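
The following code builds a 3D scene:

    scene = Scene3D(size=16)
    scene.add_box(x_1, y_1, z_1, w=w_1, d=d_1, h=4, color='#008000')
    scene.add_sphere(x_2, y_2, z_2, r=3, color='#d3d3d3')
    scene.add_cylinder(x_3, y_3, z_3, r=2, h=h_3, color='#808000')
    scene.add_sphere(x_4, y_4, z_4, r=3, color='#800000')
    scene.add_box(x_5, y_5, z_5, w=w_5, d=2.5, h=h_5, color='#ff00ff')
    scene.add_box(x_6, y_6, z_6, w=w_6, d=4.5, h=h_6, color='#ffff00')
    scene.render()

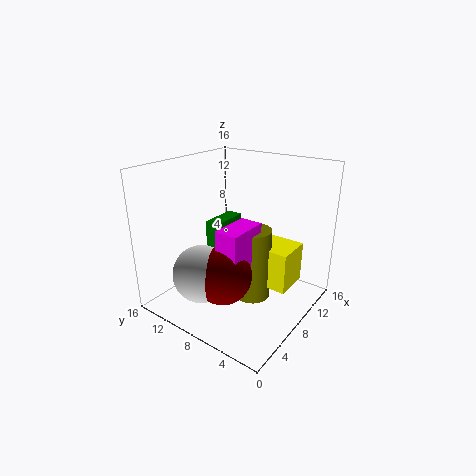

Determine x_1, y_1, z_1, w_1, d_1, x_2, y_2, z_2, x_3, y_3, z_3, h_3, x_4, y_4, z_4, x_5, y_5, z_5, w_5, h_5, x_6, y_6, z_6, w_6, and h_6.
x_1 = 10.5, y_1 = 13, z_1 = 3.5, w_1 = 5, d_1 = 2, x_2 = 3, y_2 = 9, z_2 = 5.5, x_3 = 8, y_3 = 6, z_3 = 1.5, h_3 = 8, x_4 = 4, y_4 = 7, z_4 = 5.5, x_5 = 3.5, y_5 = 5, z_5 = 5, w_5 = 4.5, h_5 = 5.5, x_6 = 8, y_6 = 2, z_6 = 3, w_6 = 4, h_6 = 4.5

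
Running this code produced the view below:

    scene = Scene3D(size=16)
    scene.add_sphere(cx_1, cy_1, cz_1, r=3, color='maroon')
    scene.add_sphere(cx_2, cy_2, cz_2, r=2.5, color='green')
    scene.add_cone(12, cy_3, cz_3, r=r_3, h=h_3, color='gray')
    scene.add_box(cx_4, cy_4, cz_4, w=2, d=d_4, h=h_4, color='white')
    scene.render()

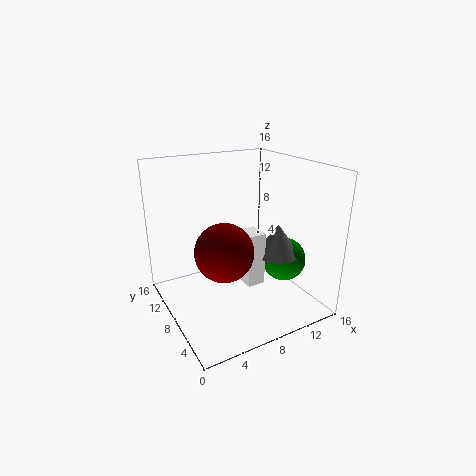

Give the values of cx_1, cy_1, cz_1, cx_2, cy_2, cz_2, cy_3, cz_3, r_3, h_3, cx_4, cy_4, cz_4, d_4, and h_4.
cx_1 = 5
cy_1 = 5.5
cz_1 = 8
cx_2 = 13
cy_2 = 6
cz_2 = 5
cy_3 = 6
cz_3 = 6
r_3 = 2.5
h_3 = 3.5
cx_4 = 8
cy_4 = 5.5
cz_4 = 3
d_4 = 2.5
h_4 = 6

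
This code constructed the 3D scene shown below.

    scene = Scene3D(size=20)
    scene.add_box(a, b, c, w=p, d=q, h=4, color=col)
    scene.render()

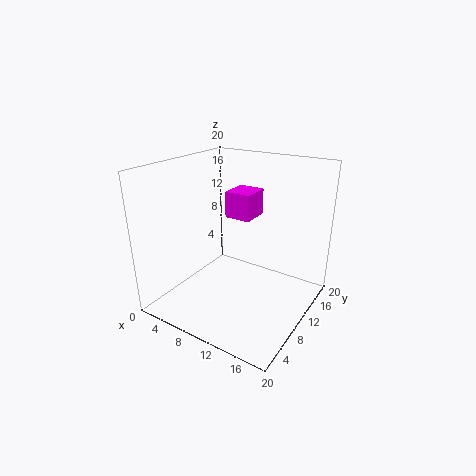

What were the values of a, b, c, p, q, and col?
a = 5.5
b = 13.5
c = 11
p = 4
q = 4.5
col = 'magenta'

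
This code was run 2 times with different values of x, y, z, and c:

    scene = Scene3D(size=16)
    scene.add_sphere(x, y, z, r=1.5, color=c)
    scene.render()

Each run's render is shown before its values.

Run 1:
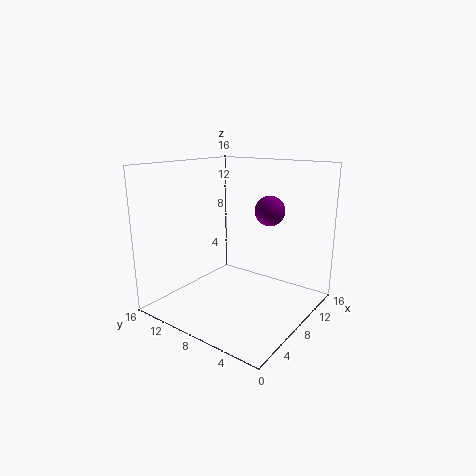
x = 7.5
y = 3.75
z = 11.75
c = 'purple'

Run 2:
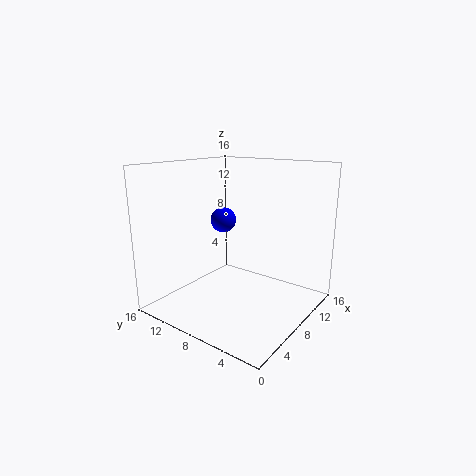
x = 9.5
y = 11.25
z = 9.25
c = 'blue'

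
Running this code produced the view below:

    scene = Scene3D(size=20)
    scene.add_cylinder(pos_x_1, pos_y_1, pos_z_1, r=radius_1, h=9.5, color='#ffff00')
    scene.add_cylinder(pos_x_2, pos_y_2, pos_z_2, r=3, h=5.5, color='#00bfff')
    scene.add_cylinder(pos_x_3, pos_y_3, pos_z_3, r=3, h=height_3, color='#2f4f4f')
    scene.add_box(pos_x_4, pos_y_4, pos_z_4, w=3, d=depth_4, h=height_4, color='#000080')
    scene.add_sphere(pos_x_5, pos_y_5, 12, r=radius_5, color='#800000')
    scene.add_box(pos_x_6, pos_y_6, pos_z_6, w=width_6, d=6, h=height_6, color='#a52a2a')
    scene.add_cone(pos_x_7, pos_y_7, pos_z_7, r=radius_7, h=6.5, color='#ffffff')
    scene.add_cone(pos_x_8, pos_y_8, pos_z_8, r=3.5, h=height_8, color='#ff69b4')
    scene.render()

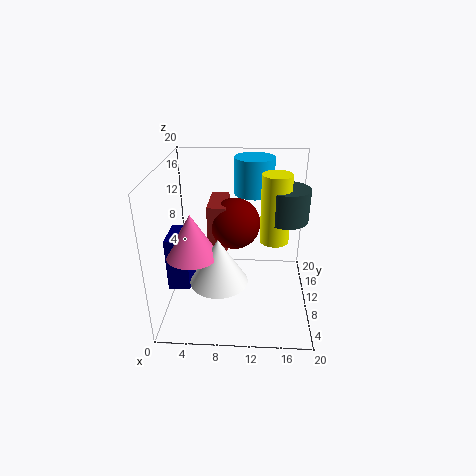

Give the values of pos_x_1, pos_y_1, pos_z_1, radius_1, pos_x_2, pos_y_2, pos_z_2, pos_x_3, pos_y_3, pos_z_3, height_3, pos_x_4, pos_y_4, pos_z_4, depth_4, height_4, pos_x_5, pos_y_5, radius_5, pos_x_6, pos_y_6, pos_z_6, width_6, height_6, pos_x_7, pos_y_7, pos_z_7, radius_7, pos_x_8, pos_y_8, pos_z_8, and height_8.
pos_x_1 = 15; pos_y_1 = 10.5; pos_z_1 = 9.5; radius_1 = 2; pos_x_2 = 12; pos_y_2 = 17; pos_z_2 = 14; pos_x_3 = 16.5; pos_y_3 = 11; pos_z_3 = 12.5; height_3 = 4.5; pos_x_4 = 0.5; pos_y_4 = 6.5; pos_z_4 = 3.5; depth_4 = 5; height_4 = 7.5; pos_x_5 = 9.5; pos_y_5 = 10.5; radius_5 = 3.5; pos_x_6 = 6; pos_y_6 = 8.5; pos_z_6 = 8; width_6 = 2.5; height_6 = 7; pos_x_7 = 7.5; pos_y_7 = 7.5; pos_z_7 = 4.5; radius_7 = 4; pos_x_8 = 4; pos_y_8 = 7.5; pos_z_8 = 8.5; height_8 = 6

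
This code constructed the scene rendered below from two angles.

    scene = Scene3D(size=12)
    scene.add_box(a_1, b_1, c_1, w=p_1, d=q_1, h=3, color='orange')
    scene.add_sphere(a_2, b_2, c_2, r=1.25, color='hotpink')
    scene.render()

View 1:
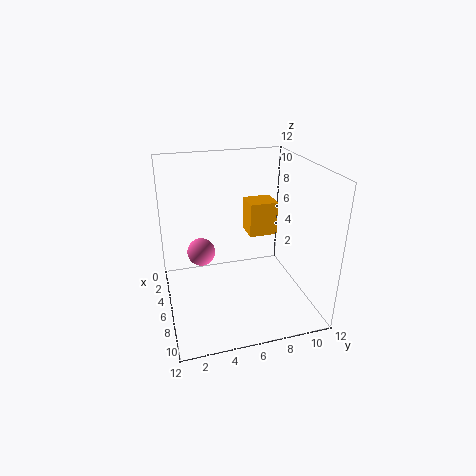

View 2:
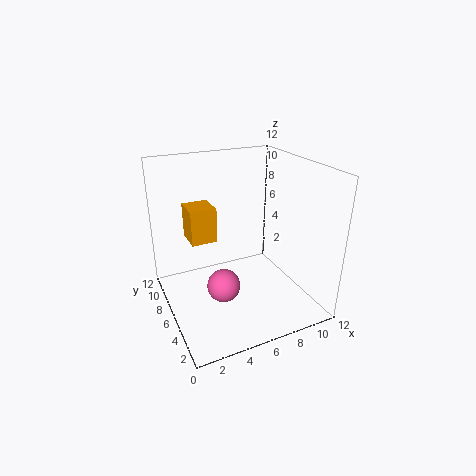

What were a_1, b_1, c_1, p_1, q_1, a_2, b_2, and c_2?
a_1 = 2.5; b_1 = 7.5; c_1 = 5.25; p_1 = 2.25; q_1 = 2.5; a_2 = 3.5; b_2 = 3.25; c_2 = 3.75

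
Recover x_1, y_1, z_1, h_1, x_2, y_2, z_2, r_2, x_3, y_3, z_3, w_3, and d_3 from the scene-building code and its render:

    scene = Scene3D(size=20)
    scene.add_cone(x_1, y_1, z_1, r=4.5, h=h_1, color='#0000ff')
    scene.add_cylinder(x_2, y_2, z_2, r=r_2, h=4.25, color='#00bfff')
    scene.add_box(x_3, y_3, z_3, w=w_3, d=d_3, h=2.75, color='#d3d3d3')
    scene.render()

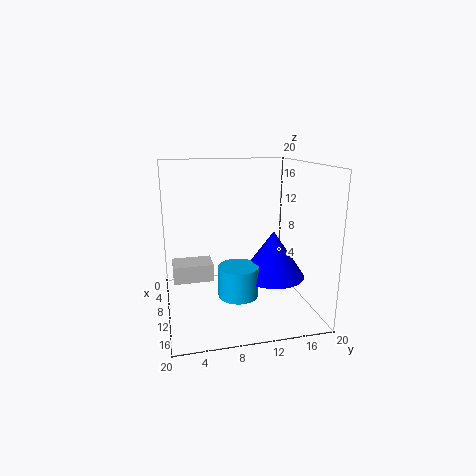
x_1 = 11.25, y_1 = 14.75, z_1 = 4.5, h_1 = 6.5, x_2 = 12.25, y_2 = 9.5, z_2 = 2.5, r_2 = 2.75, x_3 = 1, y_3 = 1, z_3 = 1.5, w_3 = 4.25, d_3 = 6.25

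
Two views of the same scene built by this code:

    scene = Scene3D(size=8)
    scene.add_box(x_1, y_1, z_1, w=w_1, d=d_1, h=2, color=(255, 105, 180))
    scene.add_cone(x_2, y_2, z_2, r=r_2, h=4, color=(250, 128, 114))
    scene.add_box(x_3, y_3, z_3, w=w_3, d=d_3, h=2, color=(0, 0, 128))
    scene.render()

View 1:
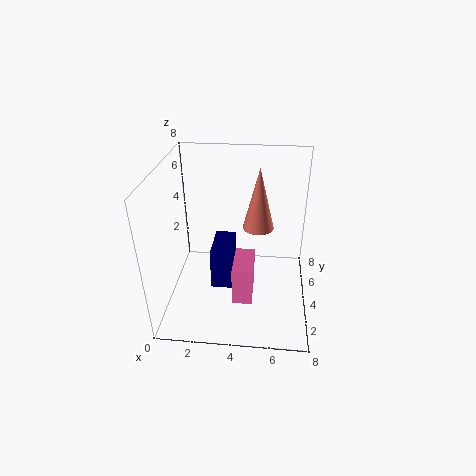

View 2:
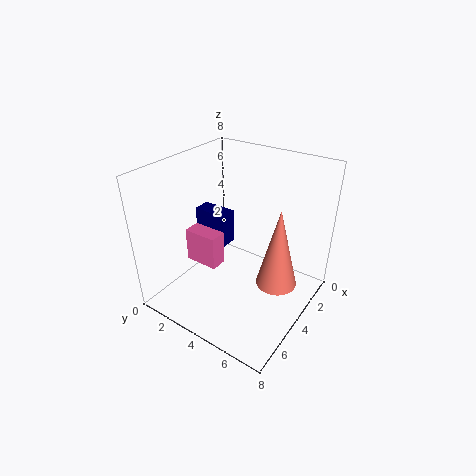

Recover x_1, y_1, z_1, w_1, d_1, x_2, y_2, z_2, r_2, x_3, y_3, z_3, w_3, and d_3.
x_1 = 4
y_1 = 1
z_1 = 2
w_1 = 1
d_1 = 2
x_2 = 5
y_2 = 7
z_2 = 3
r_2 = 1
x_3 = 3
y_3 = 1
z_3 = 3
w_3 = 1
d_3 = 2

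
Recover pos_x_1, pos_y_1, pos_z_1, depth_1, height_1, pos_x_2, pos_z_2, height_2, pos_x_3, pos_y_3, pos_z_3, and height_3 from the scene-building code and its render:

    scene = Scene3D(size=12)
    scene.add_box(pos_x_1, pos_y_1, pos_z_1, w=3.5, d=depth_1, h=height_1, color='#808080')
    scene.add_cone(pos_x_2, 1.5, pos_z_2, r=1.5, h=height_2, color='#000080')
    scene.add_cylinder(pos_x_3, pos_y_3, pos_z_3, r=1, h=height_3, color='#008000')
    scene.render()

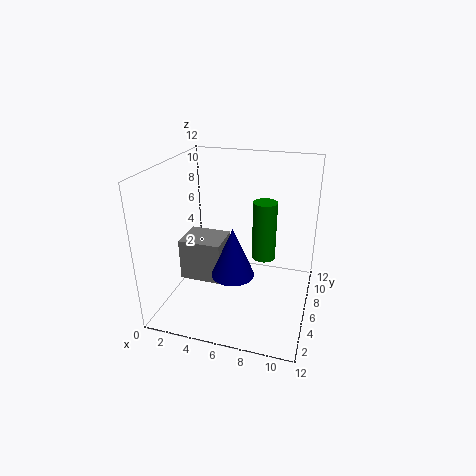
pos_x_1 = 1.5
pos_y_1 = 4
pos_z_1 = 2.5
depth_1 = 3
height_1 = 3.5
pos_x_2 = 7
pos_z_2 = 5.5
height_2 = 3.5
pos_x_3 = 8
pos_y_3 = 7
pos_z_3 = 4
height_3 = 5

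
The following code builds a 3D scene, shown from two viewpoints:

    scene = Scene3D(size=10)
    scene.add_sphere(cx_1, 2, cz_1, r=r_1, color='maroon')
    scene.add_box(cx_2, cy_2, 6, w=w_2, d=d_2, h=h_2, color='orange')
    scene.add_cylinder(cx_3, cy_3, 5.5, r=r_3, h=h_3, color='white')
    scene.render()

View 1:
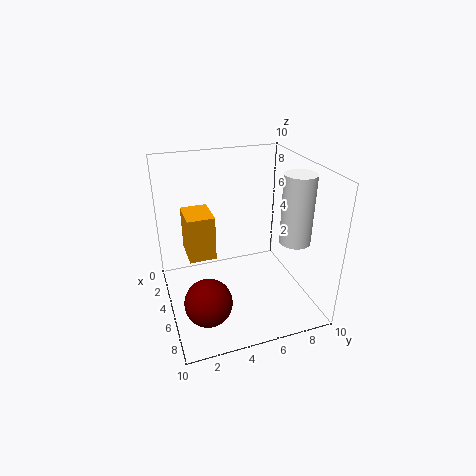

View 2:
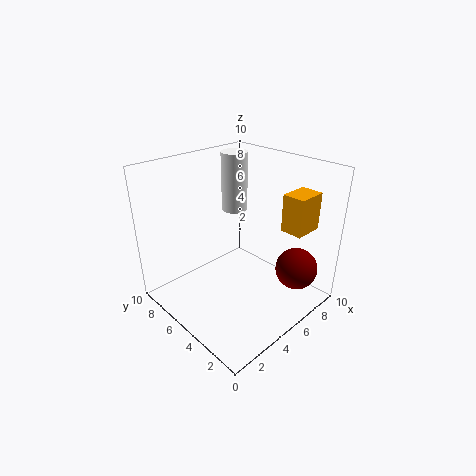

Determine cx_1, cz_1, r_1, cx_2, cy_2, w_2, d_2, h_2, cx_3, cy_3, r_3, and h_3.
cx_1 = 8, cz_1 = 2.5, r_1 = 1.5, cx_2 = 6.5, cy_2 = 1, w_2 = 2, d_2 = 1.5, h_2 = 2.5, cx_3 = 7.5, cy_3 = 8, r_3 = 1, h_3 = 4.5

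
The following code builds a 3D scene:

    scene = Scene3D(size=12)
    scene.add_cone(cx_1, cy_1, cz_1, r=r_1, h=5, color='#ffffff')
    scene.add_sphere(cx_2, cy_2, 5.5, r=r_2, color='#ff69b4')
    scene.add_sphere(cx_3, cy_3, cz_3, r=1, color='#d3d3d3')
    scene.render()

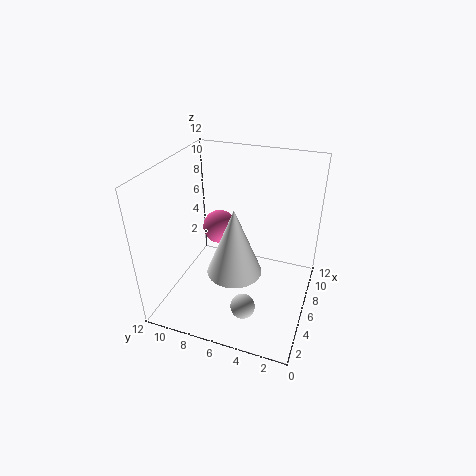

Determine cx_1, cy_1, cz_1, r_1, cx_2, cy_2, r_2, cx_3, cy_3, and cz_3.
cx_1 = 2.5, cy_1 = 5, cz_1 = 5.5, r_1 = 2, cx_2 = 8, cy_2 = 8.5, r_2 = 1.5, cx_3 = 3, cy_3 = 4.5, cz_3 = 1.5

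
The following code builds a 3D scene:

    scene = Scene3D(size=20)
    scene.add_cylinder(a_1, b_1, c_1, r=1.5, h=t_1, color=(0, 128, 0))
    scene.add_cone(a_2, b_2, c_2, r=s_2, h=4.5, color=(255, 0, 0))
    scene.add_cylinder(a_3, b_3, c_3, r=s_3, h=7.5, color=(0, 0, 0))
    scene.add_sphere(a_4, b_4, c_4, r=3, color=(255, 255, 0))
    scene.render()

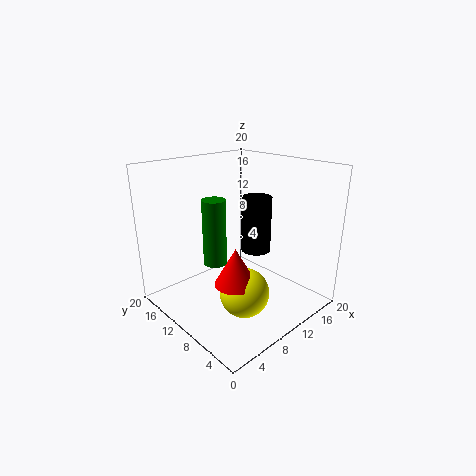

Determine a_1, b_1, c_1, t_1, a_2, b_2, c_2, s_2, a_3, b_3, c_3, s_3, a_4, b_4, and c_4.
a_1 = 5.5, b_1 = 9.5, c_1 = 8, t_1 = 8.5, a_2 = 4.5, b_2 = 4.5, c_2 = 7.5, s_2 = 2.5, a_3 = 11.5, b_3 = 8, c_3 = 8.5, s_3 = 2, a_4 = 5.5, b_4 = 4, c_4 = 6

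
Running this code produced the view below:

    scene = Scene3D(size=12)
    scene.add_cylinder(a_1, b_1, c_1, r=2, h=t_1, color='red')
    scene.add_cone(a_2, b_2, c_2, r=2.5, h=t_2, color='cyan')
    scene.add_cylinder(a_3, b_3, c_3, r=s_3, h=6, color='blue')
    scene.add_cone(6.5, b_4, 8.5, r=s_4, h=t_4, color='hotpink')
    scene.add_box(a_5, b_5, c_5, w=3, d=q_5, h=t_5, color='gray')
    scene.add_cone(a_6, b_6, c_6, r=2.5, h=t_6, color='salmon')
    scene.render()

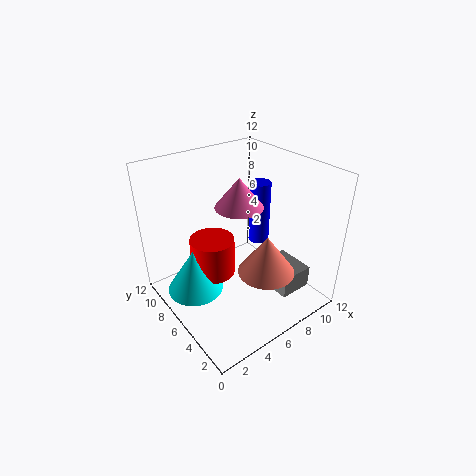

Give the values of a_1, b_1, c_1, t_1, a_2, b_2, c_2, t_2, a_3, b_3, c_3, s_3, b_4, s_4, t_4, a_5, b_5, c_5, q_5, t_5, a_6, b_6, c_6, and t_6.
a_1 = 5
b_1 = 8.5
c_1 = 1.5
t_1 = 3.5
a_2 = 3
b_2 = 8.5
c_2 = 0.5
t_2 = 4
a_3 = 10.5
b_3 = 8.5
c_3 = 3
s_3 = 1
b_4 = 6.5
s_4 = 2
t_4 = 2.5
a_5 = 8.5
b_5 = 2.5
c_5 = 0.5
q_5 = 3.5
t_5 = 2
a_6 = 8
b_6 = 4.5
c_6 = 2.5
t_6 = 3.5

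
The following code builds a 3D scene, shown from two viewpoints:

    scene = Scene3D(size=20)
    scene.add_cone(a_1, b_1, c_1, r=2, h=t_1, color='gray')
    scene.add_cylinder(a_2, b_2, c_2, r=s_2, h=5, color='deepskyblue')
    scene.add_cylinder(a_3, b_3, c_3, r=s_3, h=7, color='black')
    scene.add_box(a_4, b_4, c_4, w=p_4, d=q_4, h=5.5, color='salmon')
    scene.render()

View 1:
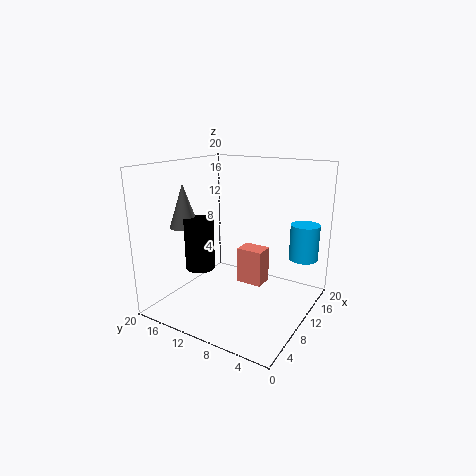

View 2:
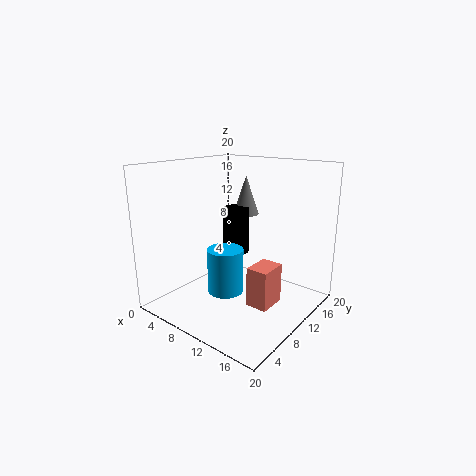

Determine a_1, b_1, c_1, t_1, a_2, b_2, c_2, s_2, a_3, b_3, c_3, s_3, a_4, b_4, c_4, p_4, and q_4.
a_1 = 6.5
b_1 = 16.5
c_1 = 11.5
t_1 = 6
a_2 = 14.5
b_2 = 2
c_2 = 7
s_2 = 2
a_3 = 6.5
b_3 = 14
c_3 = 6
s_3 = 2
a_4 = 13
b_4 = 8
c_4 = 1.5
p_4 = 3
q_4 = 4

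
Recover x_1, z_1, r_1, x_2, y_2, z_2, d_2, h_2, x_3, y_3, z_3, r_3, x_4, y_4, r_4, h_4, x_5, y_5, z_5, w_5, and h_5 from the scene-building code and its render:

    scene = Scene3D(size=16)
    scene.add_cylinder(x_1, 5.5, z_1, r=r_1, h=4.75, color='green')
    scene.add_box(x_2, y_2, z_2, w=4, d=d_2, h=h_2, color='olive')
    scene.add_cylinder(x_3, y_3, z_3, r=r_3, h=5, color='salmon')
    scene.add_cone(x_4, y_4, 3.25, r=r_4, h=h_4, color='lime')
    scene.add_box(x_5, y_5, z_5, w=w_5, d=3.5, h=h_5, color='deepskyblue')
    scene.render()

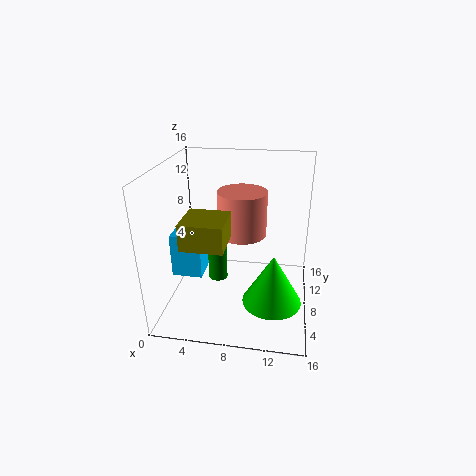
x_1 = 6.25, z_1 = 4.5, r_1 = 1, x_2 = 4, y_2 = 0.25, z_2 = 10.25, d_2 = 4, h_2 = 2.5, x_3 = 8.25, y_3 = 9.25, z_3 = 8, r_3 = 2.75, x_4 = 12.25, y_4 = 3.75, r_4 = 3, h_4 = 5.25, x_5 = 0.5, y_5 = 6.5, z_5 = 3.25, w_5 = 3.5, h_5 = 5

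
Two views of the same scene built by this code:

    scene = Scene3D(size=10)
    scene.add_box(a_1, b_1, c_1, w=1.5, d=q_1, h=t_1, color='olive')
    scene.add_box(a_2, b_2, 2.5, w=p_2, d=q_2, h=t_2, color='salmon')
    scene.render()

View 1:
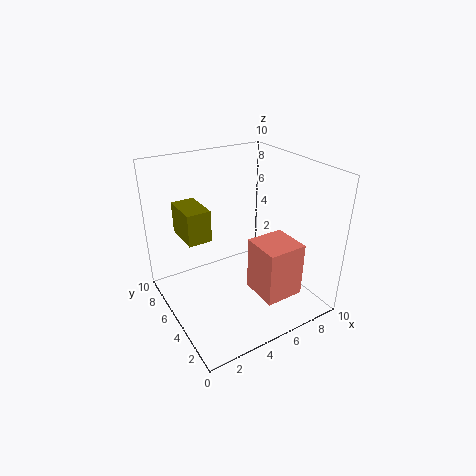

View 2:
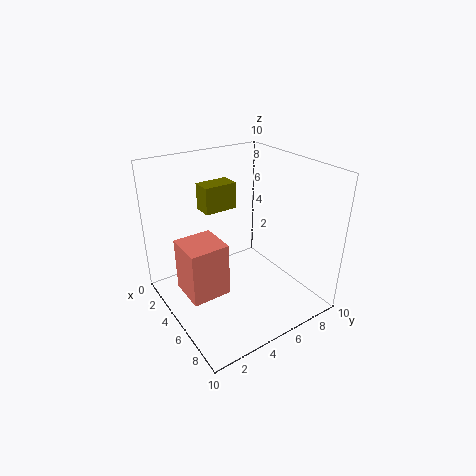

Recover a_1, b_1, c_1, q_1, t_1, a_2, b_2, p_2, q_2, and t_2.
a_1 = 1, b_1 = 4, c_1 = 6, q_1 = 2.5, t_1 = 2, a_2 = 4.5, b_2 = 0.5, p_2 = 2.5, q_2 = 2.5, t_2 = 3.5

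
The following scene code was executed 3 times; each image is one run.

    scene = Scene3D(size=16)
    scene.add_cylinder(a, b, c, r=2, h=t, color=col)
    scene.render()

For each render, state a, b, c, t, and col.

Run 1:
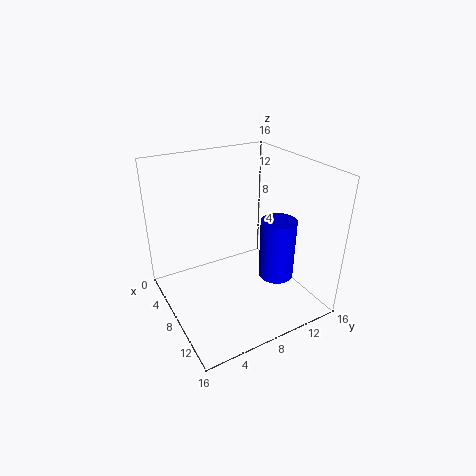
a = 10; b = 12; c = 3; t = 7; col = 'blue'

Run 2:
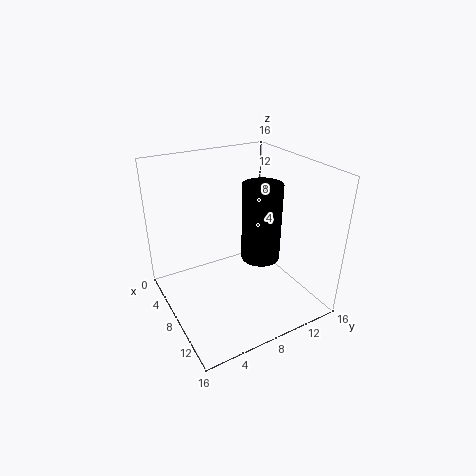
a = 11; b = 9; c = 7; t = 8; col = 'black'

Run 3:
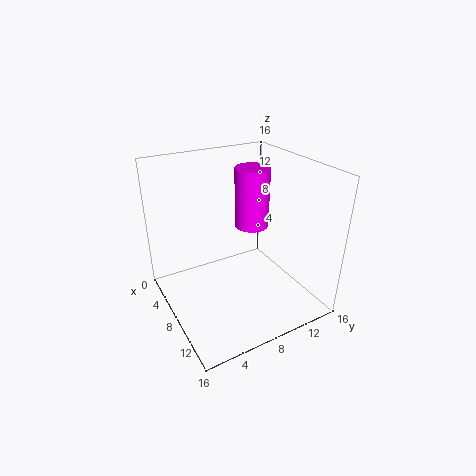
a = 6; b = 11; c = 8; t = 7; col = 'magenta'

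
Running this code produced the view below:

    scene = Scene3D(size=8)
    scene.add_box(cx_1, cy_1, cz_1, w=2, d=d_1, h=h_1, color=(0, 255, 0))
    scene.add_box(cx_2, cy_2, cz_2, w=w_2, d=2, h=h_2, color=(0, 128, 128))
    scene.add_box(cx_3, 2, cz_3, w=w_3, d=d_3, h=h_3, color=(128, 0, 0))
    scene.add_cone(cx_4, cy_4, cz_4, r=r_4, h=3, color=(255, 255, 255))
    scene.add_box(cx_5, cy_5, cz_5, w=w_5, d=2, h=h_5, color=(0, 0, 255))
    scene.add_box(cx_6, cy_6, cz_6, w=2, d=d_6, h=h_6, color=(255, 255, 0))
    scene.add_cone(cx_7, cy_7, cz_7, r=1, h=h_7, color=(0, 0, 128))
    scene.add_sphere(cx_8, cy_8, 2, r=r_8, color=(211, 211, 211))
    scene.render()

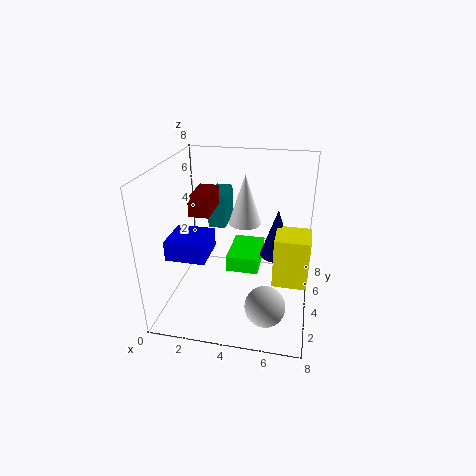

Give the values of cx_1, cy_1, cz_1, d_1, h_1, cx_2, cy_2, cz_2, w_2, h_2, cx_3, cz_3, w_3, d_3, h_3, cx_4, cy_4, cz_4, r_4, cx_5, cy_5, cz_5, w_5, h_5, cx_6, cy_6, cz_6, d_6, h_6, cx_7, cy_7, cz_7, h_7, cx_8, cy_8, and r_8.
cx_1 = 3
cy_1 = 5
cz_1 = 1
d_1 = 3
h_1 = 1
cx_2 = 2
cy_2 = 5
cz_2 = 4
w_2 = 1
h_2 = 2
cx_3 = 2
cz_3 = 6
w_3 = 1
d_3 = 2
h_3 = 1
cx_4 = 4
cy_4 = 6
cz_4 = 4
r_4 = 1
cx_5 = 1
cy_5 = 1
cz_5 = 4
w_5 = 2
h_5 = 1
cx_6 = 6
cy_6 = 4
cz_6 = 1
d_6 = 2
h_6 = 3
cx_7 = 6
cy_7 = 6
cz_7 = 2
h_7 = 3
cx_8 = 6
cy_8 = 1
r_8 = 1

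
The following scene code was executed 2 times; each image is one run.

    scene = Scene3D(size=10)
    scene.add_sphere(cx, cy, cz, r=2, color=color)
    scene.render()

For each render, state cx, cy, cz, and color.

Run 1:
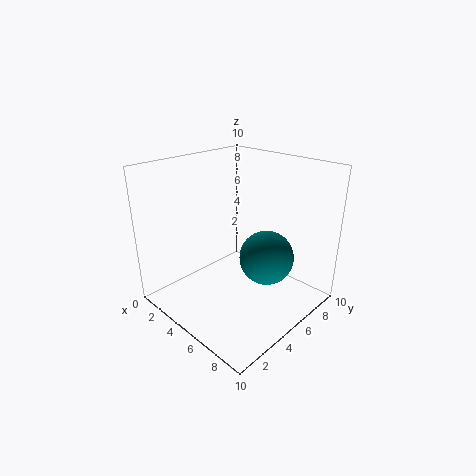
cx = 6
cy = 7
cz = 3
color = 'teal'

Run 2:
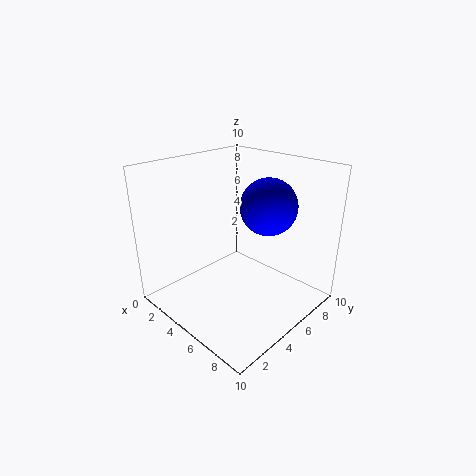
cx = 6
cy = 7
cz = 7
color = 'blue'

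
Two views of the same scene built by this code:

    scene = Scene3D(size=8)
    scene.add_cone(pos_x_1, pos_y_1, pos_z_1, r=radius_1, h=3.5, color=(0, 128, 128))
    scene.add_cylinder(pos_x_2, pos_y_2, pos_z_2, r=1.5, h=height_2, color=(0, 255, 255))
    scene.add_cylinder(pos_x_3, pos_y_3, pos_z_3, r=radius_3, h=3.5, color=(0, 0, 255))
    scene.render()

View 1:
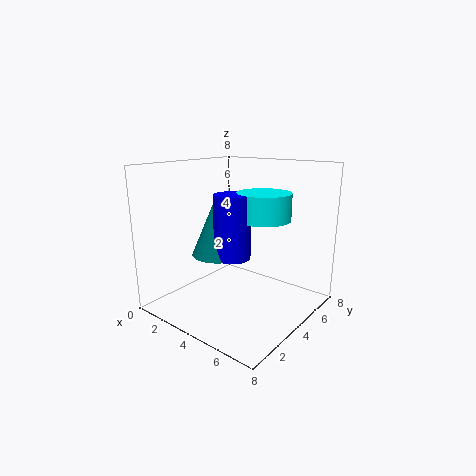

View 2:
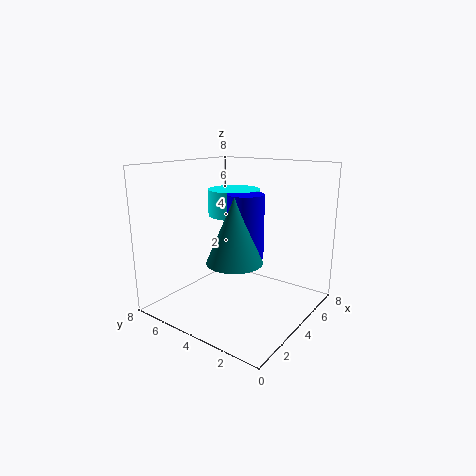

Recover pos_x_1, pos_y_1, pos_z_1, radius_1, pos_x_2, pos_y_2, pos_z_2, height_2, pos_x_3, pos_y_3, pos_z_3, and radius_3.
pos_x_1 = 3
pos_y_1 = 3.5
pos_z_1 = 3
radius_1 = 1.5
pos_x_2 = 5
pos_y_2 = 5
pos_z_2 = 5
height_2 = 1.5
pos_x_3 = 4
pos_y_3 = 3.5
pos_z_3 = 3
radius_3 = 1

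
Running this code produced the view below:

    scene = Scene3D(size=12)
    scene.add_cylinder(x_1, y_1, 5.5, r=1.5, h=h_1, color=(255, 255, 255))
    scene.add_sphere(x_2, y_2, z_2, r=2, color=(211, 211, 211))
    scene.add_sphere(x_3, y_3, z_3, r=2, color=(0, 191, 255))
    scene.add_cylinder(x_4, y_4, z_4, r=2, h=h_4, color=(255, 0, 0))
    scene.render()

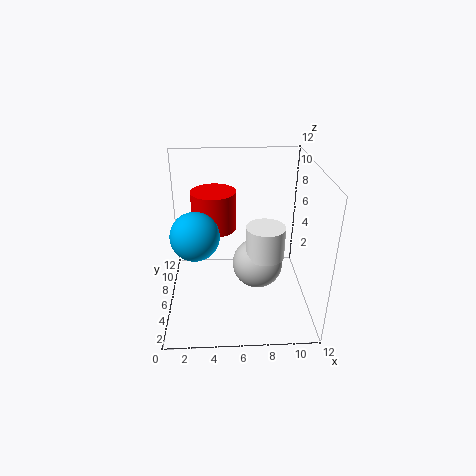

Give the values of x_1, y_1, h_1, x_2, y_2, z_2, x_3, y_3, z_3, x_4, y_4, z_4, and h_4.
x_1 = 8, y_1 = 4, h_1 = 2.5, x_2 = 7.5, y_2 = 4.5, z_2 = 4.5, x_3 = 2.5, y_3 = 5.5, z_3 = 6.5, x_4 = 4, y_4 = 9, z_4 = 5.5, h_4 = 3.5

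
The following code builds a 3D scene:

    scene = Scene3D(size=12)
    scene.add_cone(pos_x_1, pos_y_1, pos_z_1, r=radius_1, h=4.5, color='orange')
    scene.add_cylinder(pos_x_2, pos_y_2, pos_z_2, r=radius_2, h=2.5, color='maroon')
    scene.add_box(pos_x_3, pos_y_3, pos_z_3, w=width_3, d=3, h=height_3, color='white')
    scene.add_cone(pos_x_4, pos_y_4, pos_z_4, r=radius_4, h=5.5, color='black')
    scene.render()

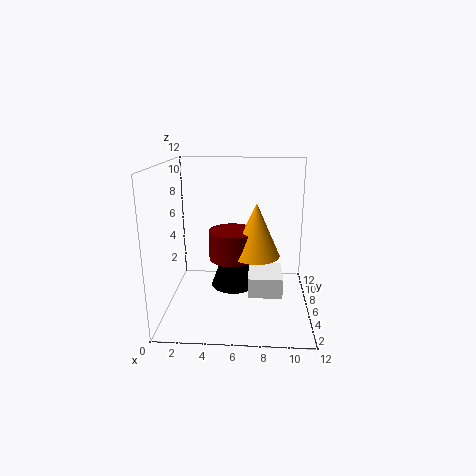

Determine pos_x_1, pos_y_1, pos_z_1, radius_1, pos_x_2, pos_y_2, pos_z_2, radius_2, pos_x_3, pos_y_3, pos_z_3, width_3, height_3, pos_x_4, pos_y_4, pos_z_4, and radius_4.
pos_x_1 = 7.5
pos_y_1 = 6
pos_z_1 = 4.5
radius_1 = 2
pos_x_2 = 5.5
pos_y_2 = 6.5
pos_z_2 = 4
radius_2 = 2
pos_x_3 = 7
pos_y_3 = 1.5
pos_z_3 = 3
width_3 = 2.5
height_3 = 1.5
pos_x_4 = 5.5
pos_y_4 = 7.5
pos_z_4 = 1
radius_4 = 2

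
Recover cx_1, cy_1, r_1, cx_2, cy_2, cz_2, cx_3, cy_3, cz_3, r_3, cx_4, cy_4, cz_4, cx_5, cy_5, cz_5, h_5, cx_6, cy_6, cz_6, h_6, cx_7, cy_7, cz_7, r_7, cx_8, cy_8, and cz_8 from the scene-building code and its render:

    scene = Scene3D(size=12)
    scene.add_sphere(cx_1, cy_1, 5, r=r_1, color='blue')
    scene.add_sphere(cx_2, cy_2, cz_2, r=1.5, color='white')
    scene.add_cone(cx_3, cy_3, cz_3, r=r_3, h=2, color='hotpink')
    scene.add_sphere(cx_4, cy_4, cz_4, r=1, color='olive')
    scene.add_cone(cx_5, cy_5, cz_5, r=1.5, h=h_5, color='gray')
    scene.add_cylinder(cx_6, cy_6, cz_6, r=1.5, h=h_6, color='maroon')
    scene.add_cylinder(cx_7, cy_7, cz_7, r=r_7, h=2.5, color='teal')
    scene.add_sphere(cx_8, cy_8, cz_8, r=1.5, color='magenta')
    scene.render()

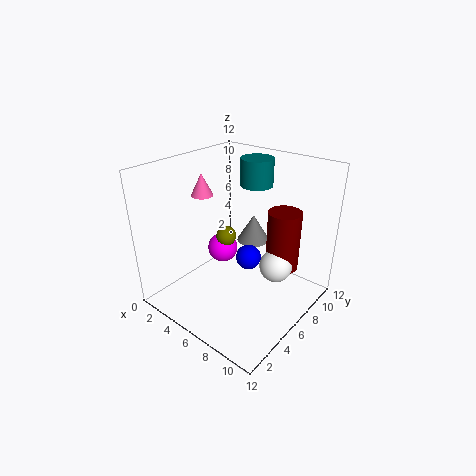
cx_1 = 7.5, cy_1 = 5.5, r_1 = 1, cx_2 = 8, cy_2 = 9, cz_2 = 2.5, cx_3 = 1.5, cy_3 = 6.5, cz_3 = 8.5, r_3 = 1, cx_4 = 2, cy_4 = 9, cz_4 = 3.5, cx_5 = 5, cy_5 = 9.5, cz_5 = 4, h_5 = 2.5, cx_6 = 8, cy_6 = 10, cz_6 = 2, h_6 = 5.5, cx_7 = 4.5, cy_7 = 10.5, cz_7 = 9, r_7 = 1.5, cx_8 = 1.5, cy_8 = 9, cz_8 = 2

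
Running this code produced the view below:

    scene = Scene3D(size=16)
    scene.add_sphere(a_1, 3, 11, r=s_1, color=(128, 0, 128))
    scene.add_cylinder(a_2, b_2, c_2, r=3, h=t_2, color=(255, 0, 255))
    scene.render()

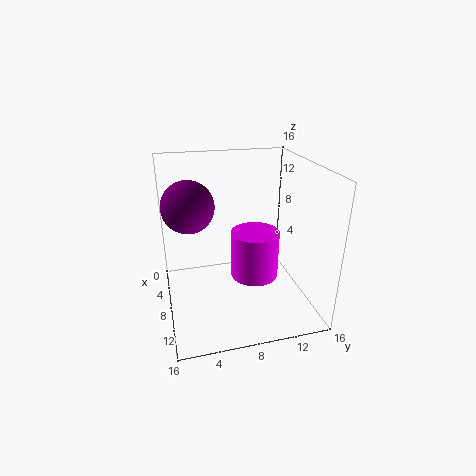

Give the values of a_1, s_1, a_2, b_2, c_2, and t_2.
a_1 = 5; s_1 = 3; a_2 = 5; b_2 = 11; c_2 = 1; t_2 = 6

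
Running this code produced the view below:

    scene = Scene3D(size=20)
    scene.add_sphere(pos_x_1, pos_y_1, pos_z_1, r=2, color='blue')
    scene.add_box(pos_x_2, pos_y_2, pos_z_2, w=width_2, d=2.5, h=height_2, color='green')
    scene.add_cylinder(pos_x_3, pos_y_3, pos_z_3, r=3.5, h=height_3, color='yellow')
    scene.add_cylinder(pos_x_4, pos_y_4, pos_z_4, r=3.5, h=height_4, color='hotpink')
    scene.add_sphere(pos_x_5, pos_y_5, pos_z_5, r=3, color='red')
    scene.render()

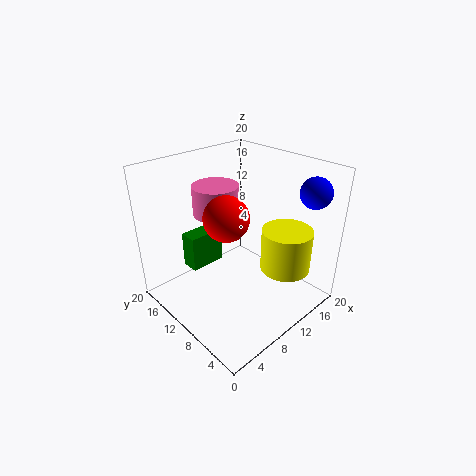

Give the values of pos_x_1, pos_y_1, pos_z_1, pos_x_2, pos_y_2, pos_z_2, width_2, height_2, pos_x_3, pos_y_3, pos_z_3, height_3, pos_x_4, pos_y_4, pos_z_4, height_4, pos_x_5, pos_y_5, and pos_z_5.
pos_x_1 = 15.5, pos_y_1 = 2, pos_z_1 = 17.5, pos_x_2 = 4.5, pos_y_2 = 13, pos_z_2 = 5.5, width_2 = 5, height_2 = 5, pos_x_3 = 14.5, pos_y_3 = 5, pos_z_3 = 5.5, height_3 = 6, pos_x_4 = 11.5, pos_y_4 = 16.5, pos_z_4 = 11, height_4 = 4.5, pos_x_5 = 7.5, pos_y_5 = 9.5, pos_z_5 = 14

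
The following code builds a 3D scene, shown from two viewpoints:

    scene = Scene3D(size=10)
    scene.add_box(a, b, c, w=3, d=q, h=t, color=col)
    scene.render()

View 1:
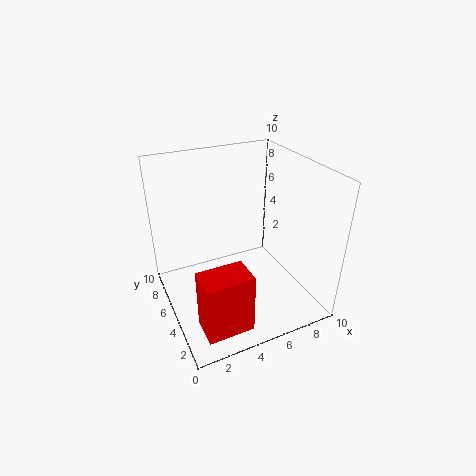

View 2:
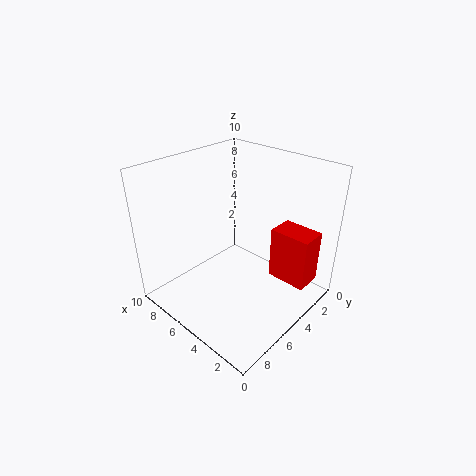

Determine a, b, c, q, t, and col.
a = 1
b = 0.5
c = 1
q = 2
t = 4
col = 'red'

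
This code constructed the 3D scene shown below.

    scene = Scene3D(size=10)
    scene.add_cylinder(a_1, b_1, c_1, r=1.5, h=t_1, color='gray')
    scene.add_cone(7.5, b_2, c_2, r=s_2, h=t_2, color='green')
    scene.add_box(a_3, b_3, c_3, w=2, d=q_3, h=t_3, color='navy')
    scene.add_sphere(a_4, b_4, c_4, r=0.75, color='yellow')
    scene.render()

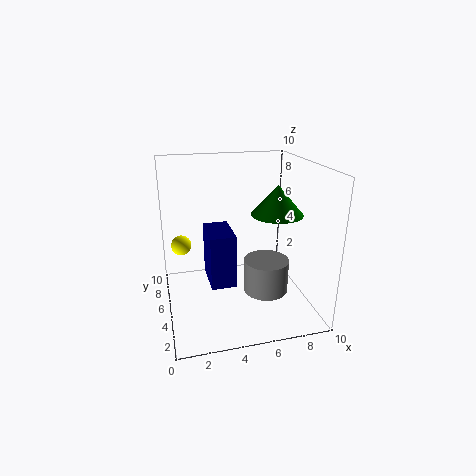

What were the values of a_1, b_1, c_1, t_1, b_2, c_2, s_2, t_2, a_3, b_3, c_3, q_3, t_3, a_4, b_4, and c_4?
a_1 = 6.5
b_1 = 3.25
c_1 = 1.75
t_1 = 2.25
b_2 = 4.25
c_2 = 6.75
s_2 = 1.75
t_2 = 2
a_3 = 3.25
b_3 = 6.25
c_3 = 0.25
q_3 = 3.5
t_3 = 4.25
a_4 = 1.25
b_4 = 7.5
c_4 = 3.75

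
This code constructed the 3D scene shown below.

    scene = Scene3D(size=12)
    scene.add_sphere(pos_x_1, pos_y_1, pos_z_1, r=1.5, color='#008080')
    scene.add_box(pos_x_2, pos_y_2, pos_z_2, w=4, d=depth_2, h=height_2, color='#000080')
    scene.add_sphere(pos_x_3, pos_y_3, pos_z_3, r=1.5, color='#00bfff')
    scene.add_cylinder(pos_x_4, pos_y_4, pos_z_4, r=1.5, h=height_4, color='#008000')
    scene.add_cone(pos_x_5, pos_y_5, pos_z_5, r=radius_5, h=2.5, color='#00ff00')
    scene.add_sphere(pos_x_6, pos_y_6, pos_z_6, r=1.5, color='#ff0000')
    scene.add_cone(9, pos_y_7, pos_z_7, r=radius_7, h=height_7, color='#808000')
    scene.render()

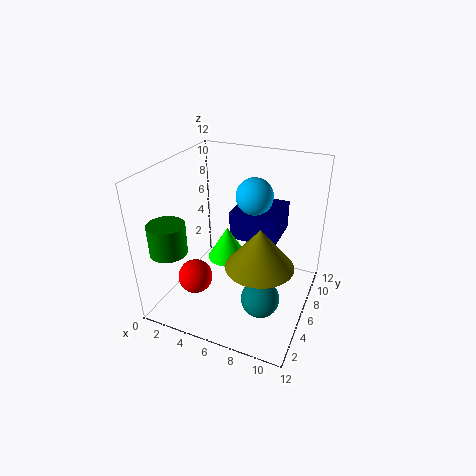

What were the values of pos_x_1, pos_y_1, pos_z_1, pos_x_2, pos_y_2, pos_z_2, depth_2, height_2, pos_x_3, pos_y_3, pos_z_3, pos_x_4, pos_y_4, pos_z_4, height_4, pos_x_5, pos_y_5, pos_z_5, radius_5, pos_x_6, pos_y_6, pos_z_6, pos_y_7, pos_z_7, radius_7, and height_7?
pos_x_1 = 9
pos_y_1 = 3.5
pos_z_1 = 2.5
pos_x_2 = 5
pos_y_2 = 6.5
pos_z_2 = 5.5
depth_2 = 4
height_2 = 2.5
pos_x_3 = 7
pos_y_3 = 7
pos_z_3 = 9.5
pos_x_4 = 1.5
pos_y_4 = 2.5
pos_z_4 = 5.5
height_4 = 2.5
pos_x_5 = 6
pos_y_5 = 4
pos_z_5 = 5.5
radius_5 = 1.5
pos_x_6 = 2.5
pos_y_6 = 4.5
pos_z_6 = 2
pos_y_7 = 3
pos_z_7 = 6
radius_7 = 2.5
height_7 = 3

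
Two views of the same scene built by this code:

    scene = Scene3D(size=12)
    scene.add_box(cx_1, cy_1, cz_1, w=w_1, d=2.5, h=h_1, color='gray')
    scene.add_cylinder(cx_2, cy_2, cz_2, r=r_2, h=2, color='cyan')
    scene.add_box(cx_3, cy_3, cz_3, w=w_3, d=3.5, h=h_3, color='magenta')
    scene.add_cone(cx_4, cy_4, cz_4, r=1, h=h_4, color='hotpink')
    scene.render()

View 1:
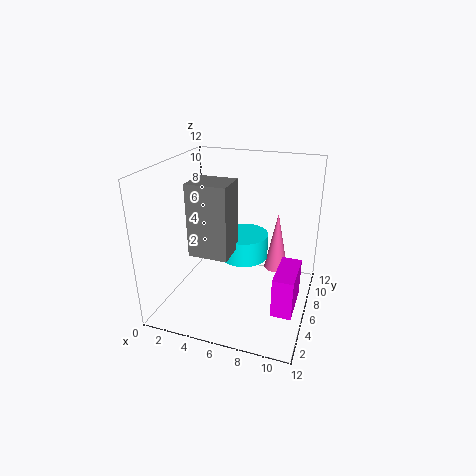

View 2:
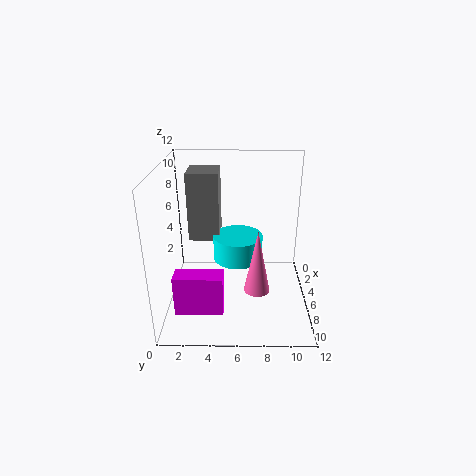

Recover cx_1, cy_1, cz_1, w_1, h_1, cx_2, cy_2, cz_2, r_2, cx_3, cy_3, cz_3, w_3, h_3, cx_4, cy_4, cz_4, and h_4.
cx_1 = 3.5, cy_1 = 2, cz_1 = 6, w_1 = 3, h_1 = 5.5, cx_2 = 6.5, cy_2 = 6, cz_2 = 4.5, r_2 = 2, cx_3 = 10, cy_3 = 1.5, cz_3 = 2.5, w_3 = 1.5, h_3 = 3, cx_4 = 9, cy_4 = 7.5, cz_4 = 3, h_4 = 5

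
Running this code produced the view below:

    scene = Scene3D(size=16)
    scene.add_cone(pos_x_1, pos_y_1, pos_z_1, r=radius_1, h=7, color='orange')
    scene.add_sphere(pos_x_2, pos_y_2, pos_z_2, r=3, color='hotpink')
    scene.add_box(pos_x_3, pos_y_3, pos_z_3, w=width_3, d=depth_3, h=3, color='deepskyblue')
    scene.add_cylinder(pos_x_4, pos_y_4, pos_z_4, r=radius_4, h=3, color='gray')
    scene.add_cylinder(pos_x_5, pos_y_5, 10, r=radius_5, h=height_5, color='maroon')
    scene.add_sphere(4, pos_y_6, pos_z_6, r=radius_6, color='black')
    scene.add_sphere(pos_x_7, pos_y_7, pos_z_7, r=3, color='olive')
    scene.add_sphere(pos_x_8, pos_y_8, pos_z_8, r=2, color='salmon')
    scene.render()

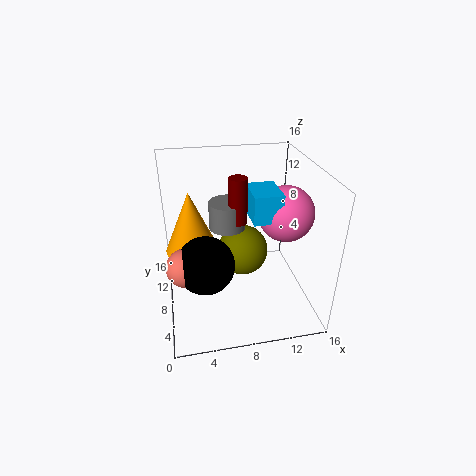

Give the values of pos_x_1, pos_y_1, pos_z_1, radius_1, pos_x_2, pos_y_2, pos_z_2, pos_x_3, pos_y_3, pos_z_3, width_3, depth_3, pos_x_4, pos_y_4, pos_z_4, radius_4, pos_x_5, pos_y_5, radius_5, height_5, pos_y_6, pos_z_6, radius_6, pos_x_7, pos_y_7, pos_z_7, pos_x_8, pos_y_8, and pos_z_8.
pos_x_1 = 3, pos_y_1 = 10, pos_z_1 = 6, radius_1 = 3, pos_x_2 = 13, pos_y_2 = 7, pos_z_2 = 11, pos_x_3 = 9, pos_y_3 = 5, pos_z_3 = 11, width_3 = 3, depth_3 = 4, pos_x_4 = 7, pos_y_4 = 9, pos_z_4 = 9, radius_4 = 2, pos_x_5 = 8, pos_y_5 = 8, radius_5 = 1, height_5 = 5, pos_y_6 = 5, pos_z_6 = 7, radius_6 = 3, pos_x_7 = 9, pos_y_7 = 10, pos_z_7 = 5, pos_x_8 = 2, pos_y_8 = 5, pos_z_8 = 7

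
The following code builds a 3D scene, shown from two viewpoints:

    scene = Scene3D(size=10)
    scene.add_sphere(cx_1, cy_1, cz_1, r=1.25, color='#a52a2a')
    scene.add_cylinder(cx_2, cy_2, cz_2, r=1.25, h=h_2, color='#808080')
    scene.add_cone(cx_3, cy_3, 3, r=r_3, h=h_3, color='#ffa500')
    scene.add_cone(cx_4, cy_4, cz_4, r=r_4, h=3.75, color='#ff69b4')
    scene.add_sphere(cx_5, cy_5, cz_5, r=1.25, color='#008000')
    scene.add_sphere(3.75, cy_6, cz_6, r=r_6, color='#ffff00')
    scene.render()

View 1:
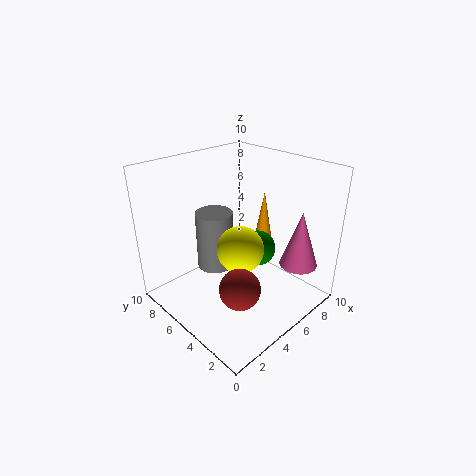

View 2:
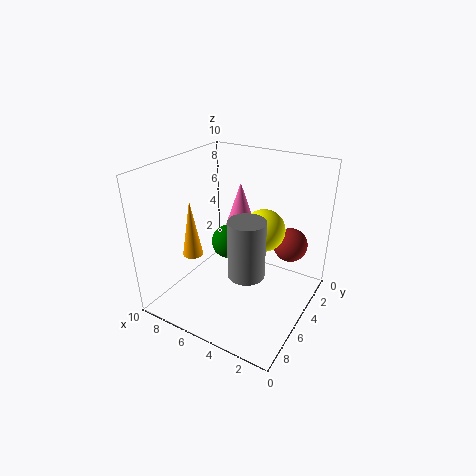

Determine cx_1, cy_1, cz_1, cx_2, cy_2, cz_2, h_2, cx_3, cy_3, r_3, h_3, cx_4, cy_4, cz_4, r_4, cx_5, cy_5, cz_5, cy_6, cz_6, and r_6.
cx_1 = 2.25, cy_1 = 2, cz_1 = 3.75, cx_2 = 3.75, cy_2 = 6, cz_2 = 3, h_2 = 4, cx_3 = 8.5, cy_3 = 5.75, r_3 = 0.75, h_3 = 4.25, cx_4 = 7, cy_4 = 1.25, cz_4 = 3.75, r_4 = 1.25, cx_5 = 6.25, cy_5 = 4.25, cz_5 = 4, cy_6 = 3.5, cz_6 = 5.25, r_6 = 1.5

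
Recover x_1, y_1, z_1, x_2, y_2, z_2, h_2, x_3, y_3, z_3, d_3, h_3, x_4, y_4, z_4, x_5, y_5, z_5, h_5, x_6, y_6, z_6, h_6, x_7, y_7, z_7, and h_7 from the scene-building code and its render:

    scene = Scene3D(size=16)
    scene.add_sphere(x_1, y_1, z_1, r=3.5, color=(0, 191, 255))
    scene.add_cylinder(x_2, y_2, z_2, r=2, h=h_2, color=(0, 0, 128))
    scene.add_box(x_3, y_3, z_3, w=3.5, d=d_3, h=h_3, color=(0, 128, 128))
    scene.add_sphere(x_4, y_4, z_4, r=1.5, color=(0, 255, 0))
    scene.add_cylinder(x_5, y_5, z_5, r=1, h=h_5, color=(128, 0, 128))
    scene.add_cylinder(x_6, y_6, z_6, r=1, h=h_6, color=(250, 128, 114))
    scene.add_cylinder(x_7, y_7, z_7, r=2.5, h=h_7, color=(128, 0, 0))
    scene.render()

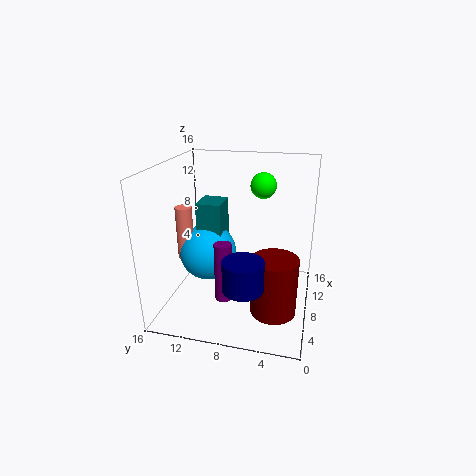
x_1 = 10.5
y_1 = 12.5
z_1 = 4.5
x_2 = 2
y_2 = 6
z_2 = 5.5
h_2 = 3
x_3 = 9.5
y_3 = 10.5
z_3 = 4
d_3 = 3
h_3 = 7
x_4 = 12
y_4 = 6
z_4 = 13
x_5 = 7
y_5 = 9.5
z_5 = 0.5
h_5 = 7
x_6 = 9.5
y_6 = 15
z_6 = 4
h_6 = 6.5
x_7 = 6
y_7 = 3.5
z_7 = 0.5
h_7 = 6.5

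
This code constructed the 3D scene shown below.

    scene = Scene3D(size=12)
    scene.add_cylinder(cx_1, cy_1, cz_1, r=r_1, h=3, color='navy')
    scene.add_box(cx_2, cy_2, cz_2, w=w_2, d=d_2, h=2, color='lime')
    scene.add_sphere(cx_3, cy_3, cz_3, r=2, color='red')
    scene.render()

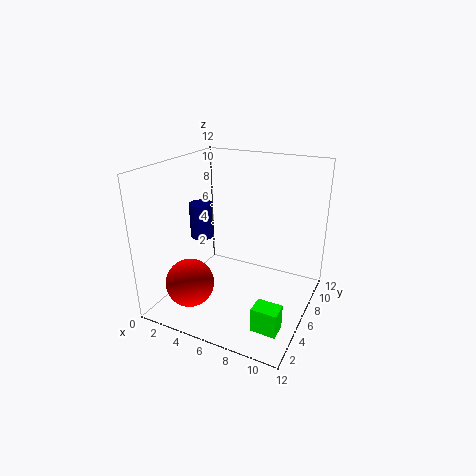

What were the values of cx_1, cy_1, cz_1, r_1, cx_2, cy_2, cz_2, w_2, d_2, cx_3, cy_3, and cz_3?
cx_1 = 2.5
cy_1 = 6
cz_1 = 5.5
r_1 = 1
cx_2 = 9
cy_2 = 2
cz_2 = 0.5
w_2 = 2
d_2 = 1.5
cx_3 = 3
cy_3 = 3
cz_3 = 2.5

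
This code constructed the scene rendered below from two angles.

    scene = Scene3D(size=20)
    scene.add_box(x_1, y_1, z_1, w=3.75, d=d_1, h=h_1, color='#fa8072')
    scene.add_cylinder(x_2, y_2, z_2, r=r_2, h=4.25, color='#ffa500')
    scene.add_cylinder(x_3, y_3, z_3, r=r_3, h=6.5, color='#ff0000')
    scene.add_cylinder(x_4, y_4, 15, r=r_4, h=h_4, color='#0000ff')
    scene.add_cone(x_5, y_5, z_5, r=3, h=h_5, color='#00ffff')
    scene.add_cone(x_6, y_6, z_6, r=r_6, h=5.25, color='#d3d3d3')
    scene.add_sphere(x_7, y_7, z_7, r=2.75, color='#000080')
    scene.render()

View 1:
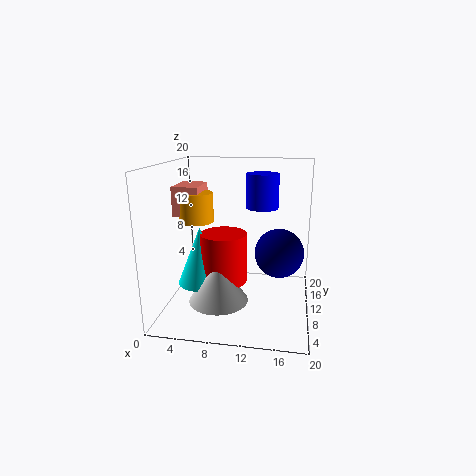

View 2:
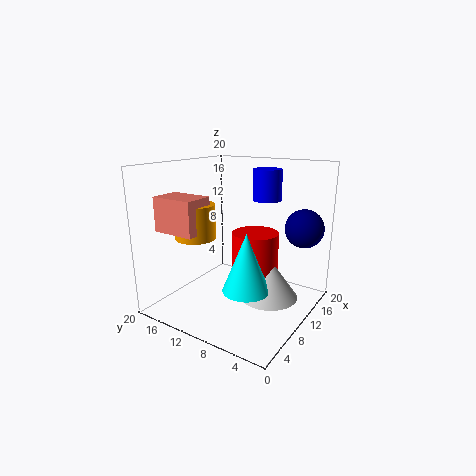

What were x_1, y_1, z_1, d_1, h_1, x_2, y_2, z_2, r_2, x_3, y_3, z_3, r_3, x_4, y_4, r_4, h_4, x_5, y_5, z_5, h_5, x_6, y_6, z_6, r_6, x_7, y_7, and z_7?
x_1 = 0.5, y_1 = 10.25, z_1 = 12.5, d_1 = 5.5, h_1 = 4.25, x_2 = 3.5, y_2 = 12, z_2 = 11.5, r_2 = 2.5, x_3 = 8.75, y_3 = 6.5, z_3 = 5.25, r_3 = 3, x_4 = 13.5, y_4 = 7.5, r_4 = 2, h_4 = 4.25, x_5 = 5.75, y_5 = 6, z_5 = 5, h_5 = 7.5, x_6 = 8.5, y_6 = 4.25, z_6 = 3.5, r_6 = 3.75, x_7 = 16, y_7 = 2.75, z_7 = 11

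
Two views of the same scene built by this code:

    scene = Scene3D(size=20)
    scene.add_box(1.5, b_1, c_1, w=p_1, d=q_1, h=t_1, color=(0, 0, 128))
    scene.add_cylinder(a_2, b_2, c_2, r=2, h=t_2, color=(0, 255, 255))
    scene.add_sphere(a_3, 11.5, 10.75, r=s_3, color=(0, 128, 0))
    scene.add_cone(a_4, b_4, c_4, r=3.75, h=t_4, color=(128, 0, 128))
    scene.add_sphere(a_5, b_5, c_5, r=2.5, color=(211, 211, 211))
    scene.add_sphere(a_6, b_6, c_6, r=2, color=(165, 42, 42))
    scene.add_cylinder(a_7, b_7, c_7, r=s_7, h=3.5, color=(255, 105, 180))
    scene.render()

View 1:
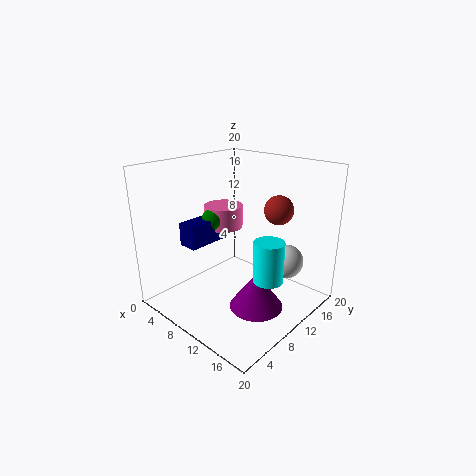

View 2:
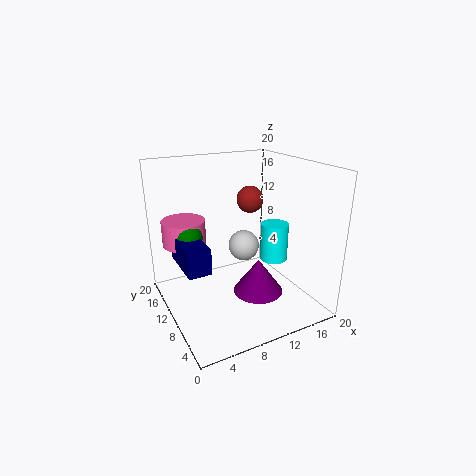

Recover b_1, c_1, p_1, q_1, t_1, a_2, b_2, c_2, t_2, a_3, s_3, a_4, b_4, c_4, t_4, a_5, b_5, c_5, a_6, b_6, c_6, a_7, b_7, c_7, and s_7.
b_1 = 6.5
c_1 = 7.5
p_1 = 3
q_1 = 7
t_1 = 3.5
a_2 = 15.75
b_2 = 9.5
c_2 = 5.75
t_2 = 5.5
a_3 = 3.5
s_3 = 1.75
a_4 = 13.5
b_4 = 10
c_4 = 0.5
t_4 = 5.25
a_5 = 14.25
b_5 = 16
c_5 = 5.5
a_6 = 14
b_6 = 13.75
c_6 = 14
a_7 = 3.5
b_7 = 13.75
c_7 = 9
s_7 = 3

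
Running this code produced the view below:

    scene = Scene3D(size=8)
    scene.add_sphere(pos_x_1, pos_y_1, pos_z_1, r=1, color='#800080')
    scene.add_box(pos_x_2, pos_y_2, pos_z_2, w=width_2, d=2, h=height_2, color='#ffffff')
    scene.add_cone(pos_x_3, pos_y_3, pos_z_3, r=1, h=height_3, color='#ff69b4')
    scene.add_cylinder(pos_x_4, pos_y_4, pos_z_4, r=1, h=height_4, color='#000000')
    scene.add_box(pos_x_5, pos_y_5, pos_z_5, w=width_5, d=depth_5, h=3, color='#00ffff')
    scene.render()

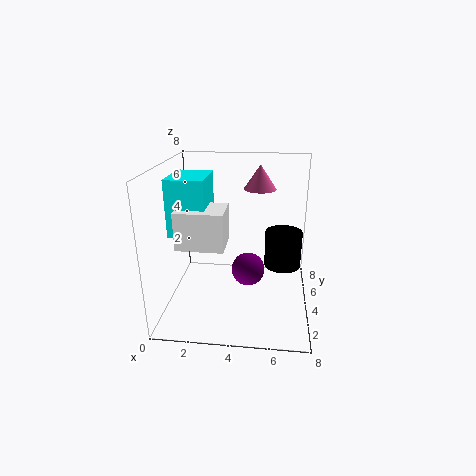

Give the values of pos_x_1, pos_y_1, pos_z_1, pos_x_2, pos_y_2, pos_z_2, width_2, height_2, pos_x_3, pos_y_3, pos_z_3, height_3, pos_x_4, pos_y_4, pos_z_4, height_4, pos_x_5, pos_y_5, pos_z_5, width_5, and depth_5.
pos_x_1 = 4.5; pos_y_1 = 5; pos_z_1 = 1.5; pos_x_2 = 1; pos_y_2 = 2; pos_z_2 = 4; width_2 = 2.5; height_2 = 2; pos_x_3 = 5; pos_y_3 = 7; pos_z_3 = 6; height_3 = 1.5; pos_x_4 = 6.5; pos_y_4 = 4; pos_z_4 = 2.5; height_4 = 2; pos_x_5 = 0.5; pos_y_5 = 2.5; pos_z_5 = 4.5; width_5 = 2; depth_5 = 2.5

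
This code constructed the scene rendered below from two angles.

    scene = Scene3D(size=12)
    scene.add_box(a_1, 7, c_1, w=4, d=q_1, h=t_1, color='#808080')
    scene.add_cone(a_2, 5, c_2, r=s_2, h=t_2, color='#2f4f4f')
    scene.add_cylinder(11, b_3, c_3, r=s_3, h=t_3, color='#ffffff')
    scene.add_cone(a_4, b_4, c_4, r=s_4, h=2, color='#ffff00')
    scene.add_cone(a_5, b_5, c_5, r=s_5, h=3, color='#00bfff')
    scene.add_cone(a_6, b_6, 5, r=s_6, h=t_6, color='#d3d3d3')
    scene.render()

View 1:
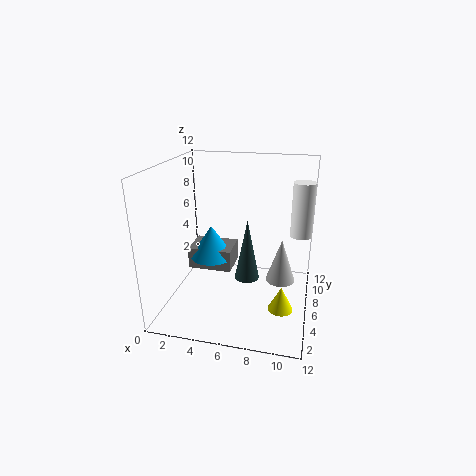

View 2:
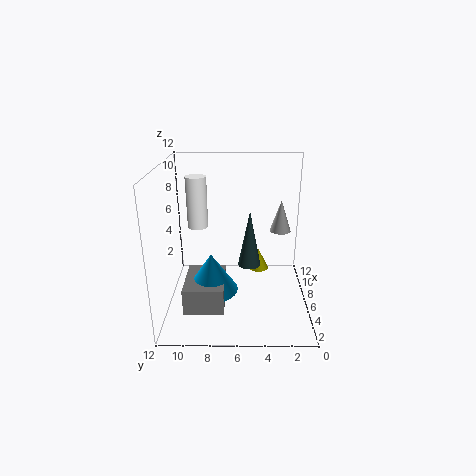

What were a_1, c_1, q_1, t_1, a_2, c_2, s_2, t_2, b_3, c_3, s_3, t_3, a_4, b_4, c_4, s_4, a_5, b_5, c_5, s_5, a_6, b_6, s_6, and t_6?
a_1 = 1
c_1 = 2
q_1 = 3
t_1 = 2
a_2 = 7
c_2 = 3
s_2 = 1
t_2 = 5
b_3 = 10
c_3 = 5
s_3 = 1
t_3 = 5
a_4 = 10
b_4 = 4
c_4 = 1
s_4 = 1
a_5 = 3
b_5 = 8
c_5 = 3
s_5 = 2
a_6 = 10
b_6 = 2
s_6 = 1
t_6 = 3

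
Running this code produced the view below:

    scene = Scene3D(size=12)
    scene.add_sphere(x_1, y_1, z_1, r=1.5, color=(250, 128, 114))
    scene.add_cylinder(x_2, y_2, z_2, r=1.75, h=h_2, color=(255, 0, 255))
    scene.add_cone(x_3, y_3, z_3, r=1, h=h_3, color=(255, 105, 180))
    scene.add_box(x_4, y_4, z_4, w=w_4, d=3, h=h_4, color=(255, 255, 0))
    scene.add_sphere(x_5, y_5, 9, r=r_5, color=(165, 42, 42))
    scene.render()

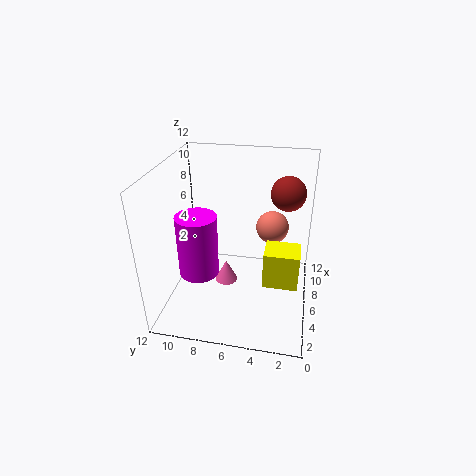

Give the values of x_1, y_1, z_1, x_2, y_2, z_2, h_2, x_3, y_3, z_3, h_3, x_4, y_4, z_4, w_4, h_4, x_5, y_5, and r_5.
x_1 = 9.75, y_1 = 3.5, z_1 = 5.25, x_2 = 5.75, y_2 = 9.5, z_2 = 2.25, h_2 = 5.5, x_3 = 6.75, y_3 = 7.25, z_3 = 1, h_3 = 2, x_4 = 5.25, y_4 = 0.75, z_4 = 1.75, w_4 = 2.5, h_4 = 3.25, x_5 = 9, y_5 = 2.25, r_5 = 1.5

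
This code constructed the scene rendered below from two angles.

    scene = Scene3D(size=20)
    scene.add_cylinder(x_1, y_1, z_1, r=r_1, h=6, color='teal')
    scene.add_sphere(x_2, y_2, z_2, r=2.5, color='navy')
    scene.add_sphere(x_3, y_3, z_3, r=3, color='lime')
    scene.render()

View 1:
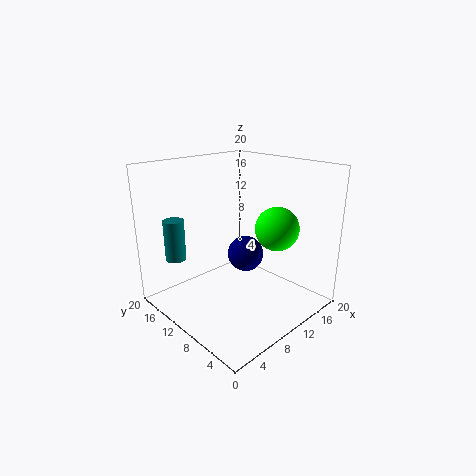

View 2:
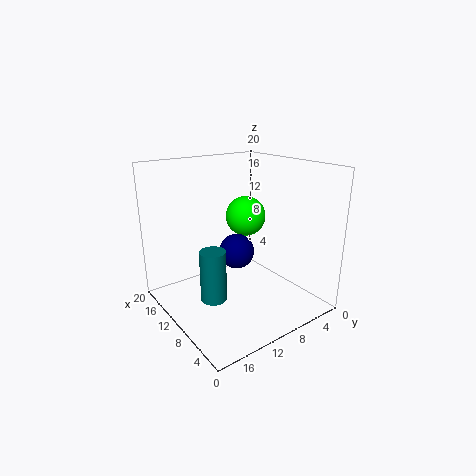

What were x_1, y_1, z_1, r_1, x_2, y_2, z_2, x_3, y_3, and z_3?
x_1 = 4.5, y_1 = 17.5, z_1 = 6, r_1 = 1.5, x_2 = 11, y_2 = 9.5, z_2 = 7.5, x_3 = 13.5, y_3 = 6, z_3 = 11.5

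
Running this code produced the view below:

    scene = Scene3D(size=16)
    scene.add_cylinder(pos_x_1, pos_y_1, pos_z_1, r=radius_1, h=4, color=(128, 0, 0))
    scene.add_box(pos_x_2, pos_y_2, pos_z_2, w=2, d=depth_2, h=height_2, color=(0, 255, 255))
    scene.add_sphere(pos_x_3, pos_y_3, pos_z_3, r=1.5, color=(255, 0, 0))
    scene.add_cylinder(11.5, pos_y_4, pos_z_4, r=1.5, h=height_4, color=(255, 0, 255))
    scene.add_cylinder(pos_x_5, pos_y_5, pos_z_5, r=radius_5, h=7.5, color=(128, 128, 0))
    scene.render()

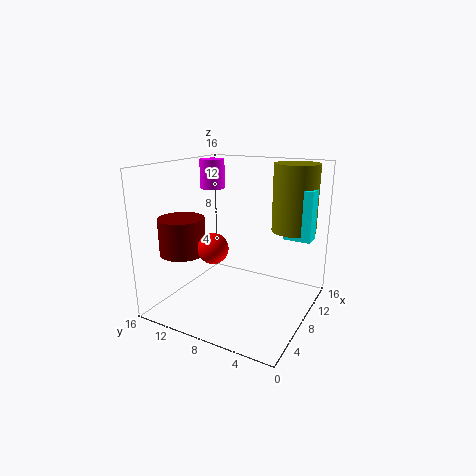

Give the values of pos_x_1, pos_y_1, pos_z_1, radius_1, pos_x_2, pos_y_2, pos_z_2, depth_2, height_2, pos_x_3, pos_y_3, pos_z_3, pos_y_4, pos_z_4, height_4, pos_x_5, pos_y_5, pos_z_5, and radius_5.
pos_x_1 = 4.5
pos_y_1 = 13
pos_z_1 = 6.5
radius_1 = 2.5
pos_x_2 = 10
pos_y_2 = 0.5
pos_z_2 = 8
depth_2 = 3
height_2 = 5.5
pos_x_3 = 3
pos_y_3 = 8
pos_z_3 = 8.5
pos_y_4 = 13.5
pos_z_4 = 12.5
height_4 = 3.5
pos_x_5 = 12
pos_y_5 = 3
pos_z_5 = 8.5
radius_5 = 2.5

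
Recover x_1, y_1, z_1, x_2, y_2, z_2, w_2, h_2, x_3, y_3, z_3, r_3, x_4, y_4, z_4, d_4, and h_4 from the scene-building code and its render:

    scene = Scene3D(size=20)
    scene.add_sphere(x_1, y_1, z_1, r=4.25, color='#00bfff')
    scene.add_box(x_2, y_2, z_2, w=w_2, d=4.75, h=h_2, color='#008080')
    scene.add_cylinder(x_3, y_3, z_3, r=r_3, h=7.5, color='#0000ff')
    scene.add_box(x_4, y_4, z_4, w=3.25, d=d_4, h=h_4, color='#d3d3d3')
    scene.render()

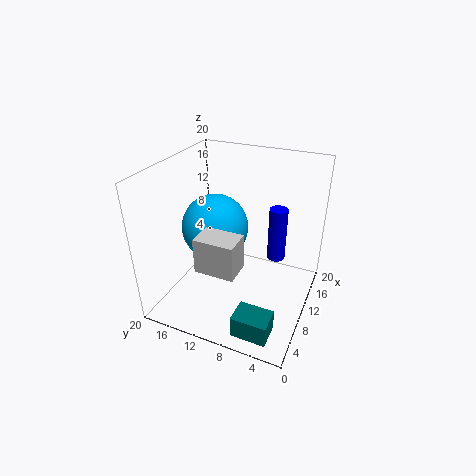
x_1 = 7.25
y_1 = 12
z_1 = 12.75
x_2 = 1.75
y_2 = 2.75
z_2 = 0.25
w_2 = 3.5
h_2 = 3
x_3 = 12
y_3 = 5
z_3 = 7
r_3 = 1.25
x_4 = 0.5
y_4 = 6.5
z_4 = 10.5
d_4 = 4.75
h_4 = 4.25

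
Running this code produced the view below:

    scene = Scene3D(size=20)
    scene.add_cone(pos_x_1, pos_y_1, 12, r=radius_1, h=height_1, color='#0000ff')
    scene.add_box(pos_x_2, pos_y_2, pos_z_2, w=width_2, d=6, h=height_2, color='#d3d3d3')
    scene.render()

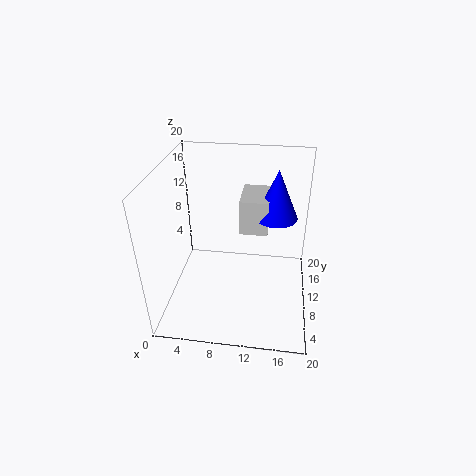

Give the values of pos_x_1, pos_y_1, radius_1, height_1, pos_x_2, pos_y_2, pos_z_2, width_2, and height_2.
pos_x_1 = 15
pos_y_1 = 13
radius_1 = 3
height_1 = 7
pos_x_2 = 10
pos_y_2 = 11
pos_z_2 = 10
width_2 = 4
height_2 = 5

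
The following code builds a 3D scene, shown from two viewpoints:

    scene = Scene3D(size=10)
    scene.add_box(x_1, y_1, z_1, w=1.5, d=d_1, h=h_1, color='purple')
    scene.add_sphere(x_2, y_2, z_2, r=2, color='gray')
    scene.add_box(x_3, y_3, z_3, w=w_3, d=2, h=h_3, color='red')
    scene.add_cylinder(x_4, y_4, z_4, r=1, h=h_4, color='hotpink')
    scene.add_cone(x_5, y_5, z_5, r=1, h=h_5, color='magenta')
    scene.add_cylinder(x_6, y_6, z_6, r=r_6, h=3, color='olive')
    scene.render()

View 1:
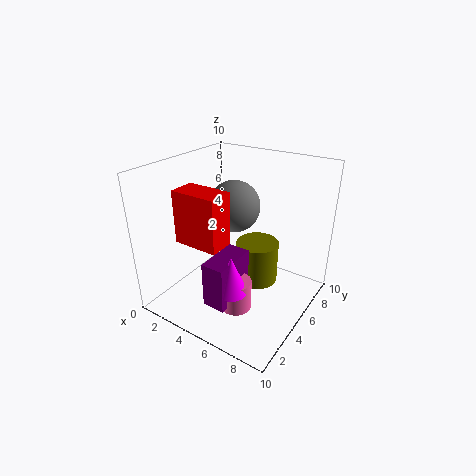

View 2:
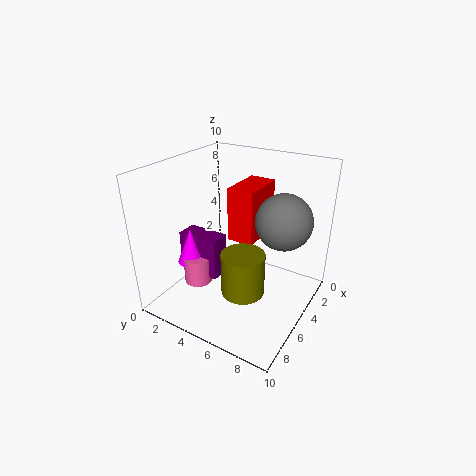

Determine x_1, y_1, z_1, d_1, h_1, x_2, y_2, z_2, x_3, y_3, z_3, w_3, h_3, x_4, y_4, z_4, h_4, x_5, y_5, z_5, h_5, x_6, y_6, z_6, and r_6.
x_1 = 5
y_1 = 1
z_1 = 2
d_1 = 3
h_1 = 3
x_2 = 3
y_2 = 7.5
z_2 = 6
x_3 = 0.5
y_3 = 3.5
z_3 = 4
w_3 = 3.5
h_3 = 4
x_4 = 6.5
y_4 = 2.5
z_4 = 1.5
h_4 = 2
x_5 = 6.5
y_5 = 2
z_5 = 3
h_5 = 2.5
x_6 = 6
y_6 = 6
z_6 = 1.5
r_6 = 1.5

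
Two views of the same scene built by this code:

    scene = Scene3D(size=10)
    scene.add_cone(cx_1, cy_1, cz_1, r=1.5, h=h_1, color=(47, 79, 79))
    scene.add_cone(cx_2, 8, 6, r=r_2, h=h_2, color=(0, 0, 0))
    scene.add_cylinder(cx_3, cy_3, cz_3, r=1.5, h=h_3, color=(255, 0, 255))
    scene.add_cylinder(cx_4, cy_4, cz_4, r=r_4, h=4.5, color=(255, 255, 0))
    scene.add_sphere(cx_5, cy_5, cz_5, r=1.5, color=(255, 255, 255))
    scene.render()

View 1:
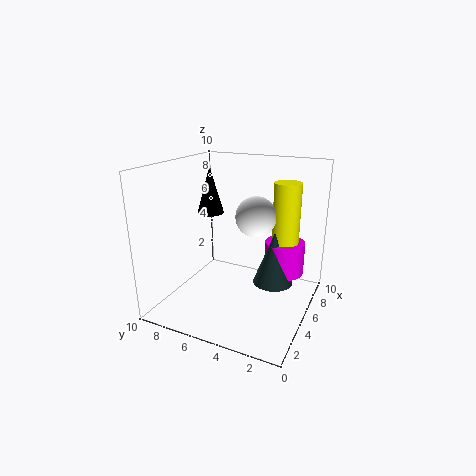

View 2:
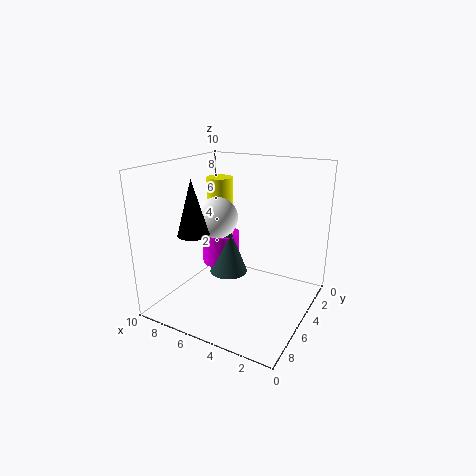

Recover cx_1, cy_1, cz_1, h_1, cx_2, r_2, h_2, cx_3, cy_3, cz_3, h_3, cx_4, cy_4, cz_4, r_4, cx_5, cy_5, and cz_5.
cx_1 = 7
cy_1 = 3
cz_1 = 1
h_1 = 4
cx_2 = 6.5
r_2 = 1
h_2 = 3.5
cx_3 = 8
cy_3 = 2.5
cz_3 = 1.5
h_3 = 2.5
cx_4 = 8
cy_4 = 2.5
cz_4 = 4
r_4 = 1
cx_5 = 7
cy_5 = 4.5
cz_5 = 6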